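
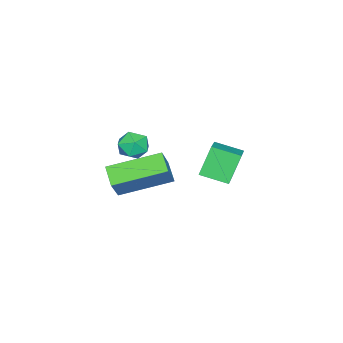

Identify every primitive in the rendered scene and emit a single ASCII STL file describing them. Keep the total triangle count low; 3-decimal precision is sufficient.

solid 
facet normal -0.625 -0.026 0.780
outer loop
vertex -2.196 -1.841 1.529
vertex -2.465 -2.4 1.295
vertex -1.948 -2.428 1.708
endloop
endfacet
facet normal -0.009 0.288 0.958
outer loop
vertex -2.196 -1.841 1.529
vertex -1.948 -2.428 1.708
vertex -1.54 -1.927 1.561
endloop
endfacet
facet normal 0.086 0.848 0.523
outer loop
vertex -2.196 -1.841 1.529
vertex -1.54 -1.927 1.561
vertex -1.806 -1.589 1.057
endloop
endfacet
facet normal -0.472 0.878 0.079
outer loop
vertex -2.196 -1.841 1.529
vertex -1.806 -1.589 1.057
vertex -2.377 -1.881 0.893
endloop
endfacet
facet normal -0.910 0.339 0.238
outer loop
vertex -2.196 -1.841 1.529
vertex -2.377 -1.881 0.893
vertex -2.465 -2.4 1.295
endloop
endfacet
facet normal 0.518 -0.177 0.837
outer loop
vertex -1.54 -1.927 1.561
vertex -1.948 -2.428 1.708
vertex -1.403 -2.539 1.347
endloop
endfacet
facet normal -0.477 -0.686 0.550
outer loop
vertex -1.948 -2.428 1.708
vertex -2.465 -2.4 1.295
vertex -1.974 -2.831 1.183
endloop
endfacet
facet normal -0.940 -0.095 -0.329
outer loop
vertex -2.465 -2.4 1.295
vertex -2.377 -1.881 0.893
vertex -2.24 -2.493 0.679
endloop
endfacet
facet normal -0.229 0.778 -0.585
outer loop
vertex -2.377 -1.881 0.893
vertex -1.806 -1.589 1.057
vertex -1.832 -1.992 0.532
endloop
endfacet
facet normal 0.671 0.729 0.135
outer loop
vertex -1.806 -1.589 1.057
vertex -1.54 -1.927 1.561
vertex -1.315 -2.02 0.945
endloop
endfacet
facet normal 0.472 -0.878 -0.079
outer loop
vertex -1.584 -2.579 0.711
vertex -1.403 -2.539 1.347
vertex -1.974 -2.831 1.183
endloop
endfacet
facet normal -0.086 -0.848 -0.523
outer loop
vertex -1.584 -2.579 0.711
vertex -1.974 -2.831 1.183
vertex -2.24 -2.493 0.679
endloop
endfacet
facet normal 0.009 -0.288 -0.958
outer loop
vertex -1.584 -2.579 0.711
vertex -2.24 -2.493 0.679
vertex -1.832 -1.992 0.532
endloop
endfacet
facet normal 0.625 0.026 -0.780
outer loop
vertex -1.584 -2.579 0.711
vertex -1.832 -1.992 0.532
vertex -1.315 -2.02 0.945
endloop
endfacet
facet normal 0.910 -0.339 -0.238
outer loop
vertex -1.584 -2.579 0.711
vertex -1.315 -2.02 0.945
vertex -1.403 -2.539 1.347
endloop
endfacet
facet normal 0.229 -0.778 0.585
outer loop
vertex -1.974 -2.831 1.183
vertex -1.403 -2.539 1.347
vertex -1.948 -2.428 1.708
endloop
endfacet
facet normal -0.671 -0.729 -0.135
outer loop
vertex -2.24 -2.493 0.679
vertex -1.974 -2.831 1.183
vertex -2.465 -2.4 1.295
endloop
endfacet
facet normal -0.518 0.177 -0.837
outer loop
vertex -1.832 -1.992 0.532
vertex -2.24 -2.493 0.679
vertex -2.377 -1.881 0.893
endloop
endfacet
facet normal 0.477 0.686 -0.550
outer loop
vertex -1.315 -2.02 0.945
vertex -1.832 -1.992 0.532
vertex -1.806 -1.589 1.057
endloop
endfacet
facet normal 0.940 0.095 0.329
outer loop
vertex -1.403 -2.539 1.347
vertex -1.315 -2.02 0.945
vertex -1.54 -1.927 1.561
endloop
endfacet
facet normal -0.826 -0.364 -0.430
outer loop
vertex -3.118 0.341 1.438
vertex -3.41 1.349 1.146
vertex -2.489 0.206 0.343
endloop
endfacet
facet normal 0.269 -0.925 0.268
outer loop
vertex -1.39 0.691 0.914
vertex -3.118 0.341 1.438
vertex -2.489 0.206 0.343
endloop
endfacet
facet normal -0.826 -0.364 -0.429
outer loop
vertex -2.489 0.206 0.343
vertex -3.41 1.349 1.146
vertex -2.782 1.215 0.051
endloop
endfacet
facet normal 0.495 -0.106 -0.862
outer loop
vertex -2.782 1.215 0.051
vertex -1.39 0.691 0.914
vertex -2.489 0.206 0.343
endloop
endfacet
facet normal -0.495 0.106 0.862
outer loop
vertex -3.118 0.341 1.438
vertex -2.311 1.834 1.717
vertex -3.41 1.349 1.146
endloop
endfacet
facet normal 0.268 -0.925 0.267
outer loop
vertex -2.018 0.825 2.009
vertex -3.118 0.341 1.438
vertex -1.39 0.691 0.914
endloop
endfacet
facet normal -0.494 0.106 0.863
outer loop
vertex -2.018 0.825 2.009
vertex -2.311 1.834 1.717
vertex -3.118 0.341 1.438
endloop
endfacet
facet normal -0.269 0.925 -0.268
outer loop
vertex -3.41 1.349 1.146
vertex -2.311 1.834 1.717
vertex -2.782 1.215 0.051
endloop
endfacet
facet normal 0.495 -0.107 -0.863
outer loop
vertex -1.682 1.699 0.622
vertex -1.39 0.691 0.914
vertex -2.782 1.215 0.051
endloop
endfacet
facet normal -0.268 0.925 -0.268
outer loop
vertex -2.782 1.215 0.051
vertex -2.311 1.834 1.717
vertex -1.682 1.699 0.622
endloop
endfacet
facet normal 0.827 0.364 0.429
outer loop
vertex -1.682 1.699 0.622
vertex -2.018 0.825 2.009
vertex -1.39 0.691 0.914
endloop
endfacet
facet normal 0.826 0.364 0.430
outer loop
vertex -2.311 1.834 1.717
vertex -2.018 0.825 2.009
vertex -1.682 1.699 0.622
endloop
endfacet
facet normal -0.558 -0.114 -0.822
outer loop
vertex -3.482 -4.104 -2.21
vertex -4.714 -2.449 -1.604
vertex -2.917 -3.513 -2.675
endloop
endfacet
facet normal 0.573 -0.770 -0.281
outer loop
vertex -2.226 -3.371 -1.656
vertex -3.482 -4.104 -2.21
vertex -2.917 -3.513 -2.675
endloop
endfacet
facet normal -0.558 -0.115 -0.822
outer loop
vertex -2.917 -3.513 -2.675
vertex -4.714 -2.449 -1.604
vertex -4.15 -1.859 -2.07
endloop
endfacet
facet normal 0.600 0.628 -0.495
outer loop
vertex -4.15 -1.859 -2.07
vertex -2.226 -3.371 -1.656
vertex -2.917 -3.513 -2.675
endloop
endfacet
facet normal -0.601 -0.628 0.495
outer loop
vertex -3.482 -4.104 -2.21
vertex -4.023 -2.307 -0.585
vertex -4.714 -2.449 -1.604
endloop
endfacet
facet normal 0.573 -0.770 -0.281
outer loop
vertex -2.79 -3.961 -1.19
vertex -3.482 -4.104 -2.21
vertex -2.226 -3.371 -1.656
endloop
endfacet
facet normal -0.600 -0.628 0.495
outer loop
vertex -2.79 -3.961 -1.19
vertex -4.023 -2.307 -0.585
vertex -3.482 -4.104 -2.21
endloop
endfacet
facet normal -0.573 0.770 0.281
outer loop
vertex -4.714 -2.449 -1.604
vertex -4.023 -2.307 -0.585
vertex -4.15 -1.859 -2.07
endloop
endfacet
facet normal 0.600 0.628 -0.495
outer loop
vertex -3.458 -1.716 -1.05
vertex -2.226 -3.371 -1.656
vertex -4.15 -1.859 -2.07
endloop
endfacet
facet normal -0.573 0.769 0.281
outer loop
vertex -4.15 -1.859 -2.07
vertex -4.023 -2.307 -0.585
vertex -3.458 -1.716 -1.05
endloop
endfacet
facet normal 0.559 0.115 0.821
outer loop
vertex -3.458 -1.716 -1.05
vertex -2.79 -3.961 -1.19
vertex -2.226 -3.371 -1.656
endloop
endfacet
facet normal 0.557 0.114 0.822
outer loop
vertex -4.023 -2.307 -0.585
vertex -2.79 -3.961 -1.19
vertex -3.458 -1.716 -1.05
endloop
endfacet

endsolid


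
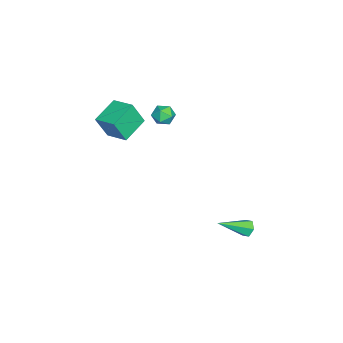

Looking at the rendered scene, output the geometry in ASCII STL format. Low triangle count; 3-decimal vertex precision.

solid 
facet normal -0.449 0.734 -0.510
outer loop
vertex 0.905 4.24 -4.69
vertex 0.359 4.074 -4.448
vertex 0.712 4.492 -4.157
endloop
endfacet
facet normal 0.921 0.353 0.166
outer loop
vertex 0.905 4.24 -4.69
vertex 0.712 4.492 -4.157
vertex 1.341 2.466 -3.332
endloop
endfacet
facet normal -0.448 0.734 -0.510
outer loop
vertex 0.712 4.492 -4.157
vertex 0.359 4.074 -4.448
vertex 0.166 4.326 -3.916
endloop
endfacet
facet normal 0.251 0.431 0.867
outer loop
vertex 0.712 4.492 -4.157
vertex 0.166 4.326 -3.916
vertex 1.341 2.466 -3.332
endloop
endfacet
facet normal -0.448 0.734 -0.510
outer loop
vertex 0.166 4.326 -3.916
vertex 0.359 4.074 -4.448
vertex -0.187 3.908 -4.207
endloop
endfacet
facet normal -0.562 -0.097 0.821
outer loop
vertex 0.166 4.326 -3.916
vertex -0.187 3.908 -4.207
vertex 1.341 2.466 -3.332
endloop
endfacet
facet normal -0.448 0.734 -0.510
outer loop
vertex -0.187 3.908 -4.207
vertex 0.359 4.074 -4.448
vertex 0.006 3.656 -4.74
endloop
endfacet
facet normal -0.707 -0.703 0.076
outer loop
vertex -0.187 3.908 -4.207
vertex 0.006 3.656 -4.74
vertex 1.341 2.466 -3.332
endloop
endfacet
facet normal -0.448 0.734 -0.510
outer loop
vertex 0.006 3.656 -4.74
vertex 0.359 4.074 -4.448
vertex 0.552 3.822 -4.981
endloop
endfacet
facet normal -0.038 -0.781 -0.624
outer loop
vertex 0.006 3.656 -4.74
vertex 0.552 3.822 -4.981
vertex 1.341 2.466 -3.332
endloop
endfacet
facet normal -0.449 0.734 -0.510
outer loop
vertex 0.552 3.822 -4.981
vertex 0.359 4.074 -4.448
vertex 0.905 4.24 -4.69
endloop
endfacet
facet normal 0.776 -0.252 -0.579
outer loop
vertex 0.552 3.822 -4.981
vertex 0.905 4.24 -4.69
vertex 1.341 2.466 -3.332
endloop
endfacet
facet normal -0.512 -0.823 -0.246
outer loop
vertex -1.661 -5.201 2.398
vertex -3.219 -4.414 3.011
vertex -1.95 -4.553 0.831
endloop
endfacet
facet normal 0.842 -0.426 -0.331
outer loop
vertex -1.161 -3.286 1.209
vertex -1.661 -5.201 2.398
vertex -1.95 -4.553 0.831
endloop
endfacet
facet normal -0.512 -0.823 -0.246
outer loop
vertex -1.95 -4.553 0.831
vertex -3.219 -4.414 3.011
vertex -3.508 -3.766 1.444
endloop
endfacet
facet normal -0.168 0.377 -0.911
outer loop
vertex -3.508 -3.766 1.444
vertex -1.161 -3.286 1.209
vertex -1.95 -4.553 0.831
endloop
endfacet
facet normal 0.168 -0.377 0.911
outer loop
vertex -1.661 -5.201 2.398
vertex -2.43 -3.147 3.389
vertex -3.219 -4.414 3.011
endloop
endfacet
facet normal 0.842 -0.426 -0.331
outer loop
vertex -0.872 -3.934 2.776
vertex -1.661 -5.201 2.398
vertex -1.161 -3.286 1.209
endloop
endfacet
facet normal 0.168 -0.377 0.911
outer loop
vertex -0.872 -3.934 2.776
vertex -2.43 -3.147 3.389
vertex -1.661 -5.201 2.398
endloop
endfacet
facet normal -0.842 0.426 0.331
outer loop
vertex -3.219 -4.414 3.011
vertex -2.43 -3.147 3.389
vertex -3.508 -3.766 1.444
endloop
endfacet
facet normal -0.168 0.377 -0.911
outer loop
vertex -2.719 -2.499 1.822
vertex -1.161 -3.286 1.209
vertex -3.508 -3.766 1.444
endloop
endfacet
facet normal -0.842 0.426 0.331
outer loop
vertex -3.508 -3.766 1.444
vertex -2.43 -3.147 3.389
vertex -2.719 -2.499 1.822
endloop
endfacet
facet normal 0.512 0.823 0.246
outer loop
vertex -2.719 -2.499 1.822
vertex -0.872 -3.934 2.776
vertex -1.161 -3.286 1.209
endloop
endfacet
facet normal 0.512 0.823 0.246
outer loop
vertex -2.43 -3.147 3.389
vertex -0.872 -3.934 2.776
vertex -2.719 -2.499 1.822
endloop
endfacet
facet normal 0.256 0.946 -0.198
outer loop
vertex -1.914 -0.875 2.385
vertex -2.532 -0.624 2.786
vertex -1.851 -0.732 3.148
endloop
endfacet
facet normal 0.833 0.527 -0.168
outer loop
vertex -1.914 -0.875 2.385
vertex -1.851 -0.732 3.148
vertex -1.514 -1.363 2.841
endloop
endfacet
facet normal 0.757 0.010 -0.653
outer loop
vertex -1.914 -0.875 2.385
vertex -1.514 -1.363 2.841
vertex -1.986 -1.644 2.29
endloop
endfacet
facet normal 0.133 0.109 -0.985
outer loop
vertex -1.914 -0.875 2.385
vertex -1.986 -1.644 2.29
vertex -2.615 -1.187 2.256
endloop
endfacet
facet normal -0.177 0.688 -0.703
outer loop
vertex -1.914 -0.875 2.385
vertex -2.615 -1.187 2.256
vertex -2.532 -0.624 2.786
endloop
endfacet
facet normal 0.850 0.221 0.478
outer loop
vertex -1.514 -1.363 2.841
vertex -1.851 -0.732 3.148
vertex -1.885 -1.413 3.524
endloop
endfacet
facet normal -0.084 0.900 0.427
outer loop
vertex -1.851 -0.732 3.148
vertex -2.532 -0.624 2.786
vertex -2.514 -0.956 3.49
endloop
endfacet
facet normal -0.784 0.483 -0.390
outer loop
vertex -2.532 -0.624 2.786
vertex -2.615 -1.187 2.256
vertex -2.986 -1.237 2.939
endloop
endfacet
facet normal -0.283 -0.453 -0.846
outer loop
vertex -2.615 -1.187 2.256
vertex -1.986 -1.644 2.29
vertex -2.649 -1.868 2.632
endloop
endfacet
facet normal 0.726 -0.615 -0.308
outer loop
vertex -1.986 -1.644 2.29
vertex -1.514 -1.363 2.841
vertex -1.968 -1.976 2.994
endloop
endfacet
facet normal -0.133 -0.109 0.985
outer loop
vertex -2.586 -1.725 3.395
vertex -1.885 -1.413 3.524
vertex -2.514 -0.956 3.49
endloop
endfacet
facet normal -0.757 -0.010 0.653
outer loop
vertex -2.586 -1.725 3.395
vertex -2.514 -0.956 3.49
vertex -2.986 -1.237 2.939
endloop
endfacet
facet normal -0.833 -0.527 0.168
outer loop
vertex -2.586 -1.725 3.395
vertex -2.986 -1.237 2.939
vertex -2.649 -1.868 2.632
endloop
endfacet
facet normal -0.256 -0.946 0.198
outer loop
vertex -2.586 -1.725 3.395
vertex -2.649 -1.868 2.632
vertex -1.968 -1.976 2.994
endloop
endfacet
facet normal 0.177 -0.688 0.703
outer loop
vertex -2.586 -1.725 3.395
vertex -1.968 -1.976 2.994
vertex -1.885 -1.413 3.524
endloop
endfacet
facet normal 0.283 0.453 0.846
outer loop
vertex -2.514 -0.956 3.49
vertex -1.885 -1.413 3.524
vertex -1.851 -0.732 3.148
endloop
endfacet
facet normal -0.726 0.615 0.308
outer loop
vertex -2.986 -1.237 2.939
vertex -2.514 -0.956 3.49
vertex -2.532 -0.624 2.786
endloop
endfacet
facet normal -0.850 -0.221 -0.478
outer loop
vertex -2.649 -1.868 2.632
vertex -2.986 -1.237 2.939
vertex -2.615 -1.187 2.256
endloop
endfacet
facet normal 0.084 -0.900 -0.427
outer loop
vertex -1.968 -1.976 2.994
vertex -2.649 -1.868 2.632
vertex -1.986 -1.644 2.29
endloop
endfacet
facet normal 0.784 -0.483 0.390
outer loop
vertex -1.885 -1.413 3.524
vertex -1.968 -1.976 2.994
vertex -1.514 -1.363 2.841
endloop
endfacet

endsolid


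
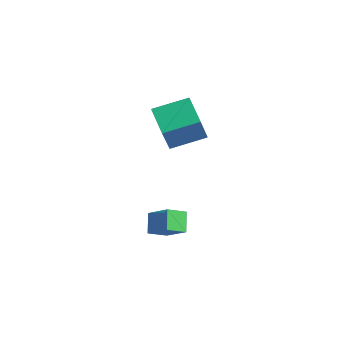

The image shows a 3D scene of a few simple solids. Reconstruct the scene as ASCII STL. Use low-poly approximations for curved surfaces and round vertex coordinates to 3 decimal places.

solid 
facet normal -0.603 0.426 0.675
outer loop
vertex 3.62 -3.787 -0.855
vertex 3.754 -2.856 -1.323
vertex 2.478 -4.051 -1.708
endloop
endfacet
facet normal -0.128 -0.886 0.445
outer loop
vertex 3.146 -4.524 -2.457
vertex 3.62 -3.787 -0.855
vertex 2.478 -4.051 -1.708
endloop
endfacet
facet normal -0.602 0.426 0.675
outer loop
vertex 2.478 -4.051 -1.708
vertex 3.754 -2.856 -1.323
vertex 2.611 -3.121 -2.176
endloop
endfacet
facet normal -0.788 -0.183 -0.588
outer loop
vertex 2.611 -3.121 -2.176
vertex 3.146 -4.524 -2.457
vertex 2.478 -4.051 -1.708
endloop
endfacet
facet normal 0.788 0.182 0.588
outer loop
vertex 3.62 -3.787 -0.855
vertex 4.422 -3.329 -2.072
vertex 3.754 -2.856 -1.323
endloop
endfacet
facet normal -0.127 -0.886 0.445
outer loop
vertex 4.289 -4.259 -1.604
vertex 3.62 -3.787 -0.855
vertex 3.146 -4.524 -2.457
endloop
endfacet
facet normal 0.788 0.183 0.588
outer loop
vertex 4.289 -4.259 -1.604
vertex 4.422 -3.329 -2.072
vertex 3.62 -3.787 -0.855
endloop
endfacet
facet normal 0.127 0.886 -0.446
outer loop
vertex 3.754 -2.856 -1.323
vertex 4.422 -3.329 -2.072
vertex 2.611 -3.121 -2.176
endloop
endfacet
facet normal -0.788 -0.182 -0.589
outer loop
vertex 3.28 -3.593 -2.925
vertex 3.146 -4.524 -2.457
vertex 2.611 -3.121 -2.176
endloop
endfacet
facet normal 0.127 0.886 -0.445
outer loop
vertex 2.611 -3.121 -2.176
vertex 4.422 -3.329 -2.072
vertex 3.28 -3.593 -2.925
endloop
endfacet
facet normal 0.602 -0.426 -0.675
outer loop
vertex 3.28 -3.593 -2.925
vertex 4.289 -4.259 -1.604
vertex 3.146 -4.524 -2.457
endloop
endfacet
facet normal 0.603 -0.426 -0.675
outer loop
vertex 4.422 -3.329 -2.072
vertex 4.289 -4.259 -1.604
vertex 3.28 -3.593 -2.925
endloop
endfacet
facet normal -0.295 0.409 -0.863
outer loop
vertex 1.188 -0.584 2.915
vertex 2.618 -0.957 2.25
vertex 0.528 -2.173 2.387
endloop
endfacet
facet normal -0.882 0.230 0.410
outer loop
vertex 1.082 -2.943 4.01
vertex 1.188 -0.584 2.915
vertex 0.528 -2.173 2.387
endloop
endfacet
facet normal -0.295 0.409 -0.863
outer loop
vertex 0.528 -2.173 2.387
vertex 2.618 -0.957 2.25
vertex 1.958 -2.546 1.722
endloop
endfacet
facet normal -0.367 -0.883 -0.294
outer loop
vertex 1.958 -2.546 1.722
vertex 1.082 -2.943 4.01
vertex 0.528 -2.173 2.387
endloop
endfacet
facet normal 0.367 0.883 0.294
outer loop
vertex 1.188 -0.584 2.915
vertex 3.172 -1.727 3.873
vertex 2.618 -0.957 2.25
endloop
endfacet
facet normal -0.882 0.230 0.410
outer loop
vertex 1.742 -1.354 4.538
vertex 1.188 -0.584 2.915
vertex 1.082 -2.943 4.01
endloop
endfacet
facet normal 0.367 0.883 0.294
outer loop
vertex 1.742 -1.354 4.538
vertex 3.172 -1.727 3.873
vertex 1.188 -0.584 2.915
endloop
endfacet
facet normal 0.882 -0.230 -0.410
outer loop
vertex 2.618 -0.957 2.25
vertex 3.172 -1.727 3.873
vertex 1.958 -2.546 1.722
endloop
endfacet
facet normal -0.367 -0.883 -0.294
outer loop
vertex 2.512 -3.316 3.345
vertex 1.082 -2.943 4.01
vertex 1.958 -2.546 1.722
endloop
endfacet
facet normal 0.882 -0.230 -0.410
outer loop
vertex 1.958 -2.546 1.722
vertex 3.172 -1.727 3.873
vertex 2.512 -3.316 3.345
endloop
endfacet
facet normal 0.295 -0.409 0.863
outer loop
vertex 2.512 -3.316 3.345
vertex 1.742 -1.354 4.538
vertex 1.082 -2.943 4.01
endloop
endfacet
facet normal 0.295 -0.409 0.863
outer loop
vertex 3.172 -1.727 3.873
vertex 1.742 -1.354 4.538
vertex 2.512 -3.316 3.345
endloop
endfacet

endsolid


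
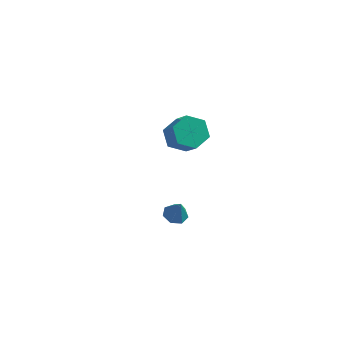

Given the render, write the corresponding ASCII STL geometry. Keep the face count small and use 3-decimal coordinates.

solid 
facet normal -0.432 0.516 -0.740
outer loop
vertex -0.995 3.308 1.551
vertex -1.395 3.896 2.195
vertex -0.53 4.099 1.832
endloop
endfacet
facet normal 0.761 -0.232 -0.606
outer loop
vertex -0.995 3.308 1.551
vertex -0.53 4.099 1.832
vertex -0.265 2.435 2.8
endloop
endfacet
facet normal 0.761 -0.232 -0.606
outer loop
vertex -0.265 2.435 2.8
vertex -0.53 4.099 1.832
vertex 0.2 3.226 3.081
endloop
endfacet
facet normal 0.432 -0.517 0.739
outer loop
vertex -0.265 2.435 2.8
vertex 0.2 3.226 3.081
vertex -0.665 3.024 3.445
endloop
endfacet
facet normal -0.432 0.516 -0.740
outer loop
vertex -0.53 4.099 1.832
vertex -1.395 3.896 2.195
vertex -0.93 4.688 2.476
endloop
endfacet
facet normal 0.800 0.598 -0.050
outer loop
vertex -0.53 4.099 1.832
vertex -0.93 4.688 2.476
vertex 0.2 3.226 3.081
endloop
endfacet
facet normal 0.800 0.598 -0.050
outer loop
vertex 0.2 3.226 3.081
vertex -0.93 4.688 2.476
vertex -0.2 3.815 3.726
endloop
endfacet
facet normal 0.432 -0.517 0.739
outer loop
vertex 0.2 3.226 3.081
vertex -0.2 3.815 3.726
vertex -0.665 3.024 3.445
endloop
endfacet
facet normal -0.432 0.516 -0.739
outer loop
vertex -0.93 4.688 2.476
vertex -1.395 3.896 2.195
vertex -1.795 4.485 2.84
endloop
endfacet
facet normal 0.039 0.830 0.557
outer loop
vertex -0.93 4.688 2.476
vertex -1.795 4.485 2.84
vertex -0.2 3.815 3.726
endloop
endfacet
facet normal 0.039 0.830 0.557
outer loop
vertex -0.2 3.815 3.726
vertex -1.795 4.485 2.84
vertex -1.065 3.612 4.089
endloop
endfacet
facet normal 0.432 -0.516 0.740
outer loop
vertex -0.2 3.815 3.726
vertex -1.065 3.612 4.089
vertex -0.665 3.024 3.445
endloop
endfacet
facet normal -0.432 0.517 -0.739
outer loop
vertex -1.795 4.485 2.84
vertex -1.395 3.896 2.195
vertex -2.26 3.694 2.559
endloop
endfacet
facet normal -0.761 0.232 0.606
outer loop
vertex -1.795 4.485 2.84
vertex -2.26 3.694 2.559
vertex -1.065 3.612 4.089
endloop
endfacet
facet normal -0.761 0.232 0.606
outer loop
vertex -1.065 3.612 4.089
vertex -2.26 3.694 2.559
vertex -1.53 2.821 3.808
endloop
endfacet
facet normal 0.432 -0.516 0.740
outer loop
vertex -1.065 3.612 4.089
vertex -1.53 2.821 3.808
vertex -0.665 3.024 3.445
endloop
endfacet
facet normal -0.432 0.517 -0.739
outer loop
vertex -2.26 3.694 2.559
vertex -1.395 3.896 2.195
vertex -1.86 3.105 1.914
endloop
endfacet
facet normal -0.800 -0.598 0.050
outer loop
vertex -2.26 3.694 2.559
vertex -1.86 3.105 1.914
vertex -1.53 2.821 3.808
endloop
endfacet
facet normal -0.800 -0.598 0.050
outer loop
vertex -1.53 2.821 3.808
vertex -1.86 3.105 1.914
vertex -1.13 2.232 3.164
endloop
endfacet
facet normal 0.432 -0.516 0.740
outer loop
vertex -1.53 2.821 3.808
vertex -1.13 2.232 3.164
vertex -0.665 3.024 3.445
endloop
endfacet
facet normal -0.432 0.516 -0.740
outer loop
vertex -1.86 3.105 1.914
vertex -1.395 3.896 2.195
vertex -0.995 3.308 1.551
endloop
endfacet
facet normal -0.039 -0.830 -0.557
outer loop
vertex -1.86 3.105 1.914
vertex -0.995 3.308 1.551
vertex -1.13 2.232 3.164
endloop
endfacet
facet normal -0.040 -0.830 -0.557
outer loop
vertex -1.13 2.232 3.164
vertex -0.995 3.308 1.551
vertex -0.265 2.435 2.8
endloop
endfacet
facet normal 0.432 -0.516 0.739
outer loop
vertex -1.13 2.232 3.164
vertex -0.265 2.435 2.8
vertex -0.665 3.024 3.445
endloop
endfacet
facet normal -0.271 0.135 -0.953
outer loop
vertex 0.371 -2.076 2.684
vertex 0.055 -2.597 2.7
vertex -0.134 -2.033 2.834
endloop
endfacet
facet normal 0.227 0.816 0.531
outer loop
vertex 0.371 -2.076 2.684
vertex -0.134 -2.033 2.834
vertex 0.345 -2.743 3.72
endloop
endfacet
facet normal -0.271 0.136 -0.953
outer loop
vertex -0.134 -2.033 2.834
vertex 0.055 -2.597 2.7
vertex -0.498 -2.415 2.883
endloop
endfacet
facet normal -0.476 0.542 0.692
outer loop
vertex -0.134 -2.033 2.834
vertex -0.498 -2.415 2.883
vertex 0.345 -2.743 3.72
endloop
endfacet
facet normal -0.271 0.136 -0.953
outer loop
vertex -0.498 -2.415 2.883
vertex 0.055 -2.597 2.7
vertex -0.445 -2.934 2.794
endloop
endfacet
facet normal -0.728 -0.187 0.660
outer loop
vertex -0.498 -2.415 2.883
vertex -0.445 -2.934 2.794
vertex 0.345 -2.743 3.72
endloop
endfacet
facet normal -0.270 0.135 -0.953
outer loop
vertex -0.445 -2.934 2.794
vertex 0.055 -2.597 2.7
vertex -0.016 -3.2 2.635
endloop
endfacet
facet normal -0.339 -0.821 0.459
outer loop
vertex -0.445 -2.934 2.794
vertex -0.016 -3.2 2.635
vertex 0.345 -2.743 3.72
endloop
endfacet
facet normal -0.271 0.135 -0.953
outer loop
vertex -0.016 -3.2 2.635
vertex 0.055 -2.597 2.7
vertex 0.467 -3.012 2.524
endloop
endfacet
facet normal 0.400 -0.885 0.240
outer loop
vertex -0.016 -3.2 2.635
vertex 0.467 -3.012 2.524
vertex 0.345 -2.743 3.72
endloop
endfacet
facet normal -0.271 0.135 -0.953
outer loop
vertex 0.467 -3.012 2.524
vertex 0.055 -2.597 2.7
vertex 0.639 -2.512 2.546
endloop
endfacet
facet normal 0.930 -0.327 0.168
outer loop
vertex 0.467 -3.012 2.524
vertex 0.639 -2.512 2.546
vertex 0.345 -2.743 3.72
endloop
endfacet
facet normal -0.271 0.135 -0.953
outer loop
vertex 0.639 -2.512 2.546
vertex 0.055 -2.597 2.7
vertex 0.371 -2.076 2.684
endloop
endfacet
facet normal 0.852 0.430 0.298
outer loop
vertex 0.639 -2.512 2.546
vertex 0.371 -2.076 2.684
vertex 0.345 -2.743 3.72
endloop
endfacet

endsolid


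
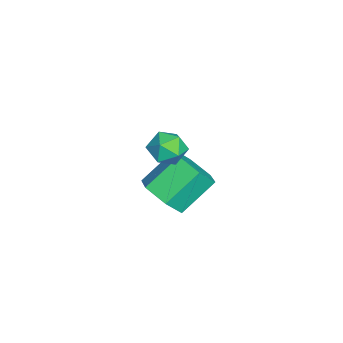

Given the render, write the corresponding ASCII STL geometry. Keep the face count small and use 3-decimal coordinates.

solid 
facet normal 0.455 -0.629 -0.630
outer loop
vertex 0.792 1.491 -2.535
vertex 0.448 2.019 -3.311
vertex 1.331 2.248 -2.902
endloop
endfacet
facet normal 0.708 -0.173 0.684
outer loop
vertex 0.792 1.491 -2.535
vertex 1.331 2.248 -2.902
vertex -0.004 2.593 -1.433
endloop
endfacet
facet normal 0.708 -0.173 0.684
outer loop
vertex -0.004 2.593 -1.433
vertex 1.331 2.248 -2.902
vertex 0.535 3.35 -1.8
endloop
endfacet
facet normal -0.455 0.629 0.630
outer loop
vertex -0.004 2.593 -1.433
vertex 0.535 3.35 -1.8
vertex -0.348 3.121 -2.209
endloop
endfacet
facet normal 0.455 -0.630 -0.630
outer loop
vertex 1.331 2.248 -2.902
vertex 0.448 2.019 -3.311
vertex 0.988 2.777 -3.679
endloop
endfacet
facet normal 0.822 0.569 0.025
outer loop
vertex 1.331 2.248 -2.902
vertex 0.988 2.777 -3.679
vertex 0.535 3.35 -1.8
endloop
endfacet
facet normal 0.822 0.570 0.024
outer loop
vertex 0.535 3.35 -1.8
vertex 0.988 2.777 -3.679
vertex 0.192 3.878 -2.576
endloop
endfacet
facet normal -0.455 0.630 0.630
outer loop
vertex 0.535 3.35 -1.8
vertex 0.192 3.878 -2.576
vertex -0.348 3.121 -2.209
endloop
endfacet
facet normal 0.455 -0.630 -0.630
outer loop
vertex 0.988 2.777 -3.679
vertex 0.448 2.019 -3.311
vertex 0.104 2.547 -4.087
endloop
endfacet
facet normal 0.112 0.742 -0.661
outer loop
vertex 0.988 2.777 -3.679
vertex 0.104 2.547 -4.087
vertex 0.192 3.878 -2.576
endloop
endfacet
facet normal 0.113 0.742 -0.660
outer loop
vertex 0.192 3.878 -2.576
vertex 0.104 2.547 -4.087
vertex -0.692 3.649 -2.985
endloop
endfacet
facet normal -0.455 0.630 0.630
outer loop
vertex 0.192 3.878 -2.576
vertex -0.692 3.649 -2.985
vertex -0.348 3.121 -2.209
endloop
endfacet
facet normal 0.455 -0.629 -0.630
outer loop
vertex 0.104 2.547 -4.087
vertex 0.448 2.019 -3.311
vertex -0.435 1.79 -3.72
endloop
endfacet
facet normal -0.708 0.173 -0.684
outer loop
vertex 0.104 2.547 -4.087
vertex -0.435 1.79 -3.72
vertex -0.692 3.649 -2.985
endloop
endfacet
facet normal -0.708 0.173 -0.684
outer loop
vertex -0.692 3.649 -2.985
vertex -0.435 1.79 -3.72
vertex -1.231 2.892 -2.618
endloop
endfacet
facet normal -0.455 0.629 0.630
outer loop
vertex -0.692 3.649 -2.985
vertex -1.231 2.892 -2.618
vertex -0.348 3.121 -2.209
endloop
endfacet
facet normal 0.455 -0.630 -0.630
outer loop
vertex -0.435 1.79 -3.72
vertex 0.448 2.019 -3.311
vertex -0.092 1.262 -2.944
endloop
endfacet
facet normal -0.822 -0.569 -0.024
outer loop
vertex -0.435 1.79 -3.72
vertex -0.092 1.262 -2.944
vertex -1.231 2.892 -2.618
endloop
endfacet
facet normal -0.822 -0.569 -0.025
outer loop
vertex -1.231 2.892 -2.618
vertex -0.092 1.262 -2.944
vertex -0.888 2.363 -1.841
endloop
endfacet
facet normal -0.455 0.630 0.630
outer loop
vertex -1.231 2.892 -2.618
vertex -0.888 2.363 -1.841
vertex -0.348 3.121 -2.209
endloop
endfacet
facet normal 0.455 -0.630 -0.630
outer loop
vertex -0.092 1.262 -2.944
vertex 0.448 2.019 -3.311
vertex 0.792 1.491 -2.535
endloop
endfacet
facet normal -0.113 -0.743 0.660
outer loop
vertex -0.092 1.262 -2.944
vertex 0.792 1.491 -2.535
vertex -0.888 2.363 -1.841
endloop
endfacet
facet normal -0.112 -0.742 0.661
outer loop
vertex -0.888 2.363 -1.841
vertex 0.792 1.491 -2.535
vertex -0.004 2.593 -1.433
endloop
endfacet
facet normal -0.455 0.630 0.630
outer loop
vertex -0.888 2.363 -1.841
vertex -0.004 2.593 -1.433
vertex -0.348 3.121 -2.209
endloop
endfacet
facet normal -0.549 0.204 0.811
outer loop
vertex 1.771 2.668 1.258
vertex 2.115 2.107 1.632
vertex 2.403 2.807 1.651
endloop
endfacet
facet normal -0.437 0.794 0.423
outer loop
vertex 1.771 2.668 1.258
vertex 2.403 2.807 1.651
vertex 2.306 3.118 0.967
endloop
endfacet
facet normal -0.697 0.679 -0.232
outer loop
vertex 1.771 2.668 1.258
vertex 2.306 3.118 0.967
vertex 1.958 2.61 0.527
endloop
endfacet
facet normal -0.968 0.019 -0.249
outer loop
vertex 1.771 2.668 1.258
vertex 1.958 2.61 0.527
vertex 1.84 1.985 0.938
endloop
endfacet
facet normal -0.877 -0.274 0.396
outer loop
vertex 1.771 2.668 1.258
vertex 1.84 1.985 0.938
vertex 2.115 2.107 1.632
endloop
endfacet
facet normal 0.268 0.891 0.367
outer loop
vertex 2.306 3.118 0.967
vertex 2.403 2.807 1.651
vertex 2.98 2.835 1.162
endloop
endfacet
facet normal 0.087 -0.063 0.994
outer loop
vertex 2.403 2.807 1.651
vertex 2.115 2.107 1.632
vertex 2.862 2.21 1.573
endloop
endfacet
facet normal -0.444 -0.836 0.323
outer loop
vertex 2.115 2.107 1.632
vertex 1.84 1.985 0.938
vertex 2.514 1.702 1.133
endloop
endfacet
facet normal -0.593 -0.362 -0.720
outer loop
vertex 1.84 1.985 0.938
vertex 1.958 2.61 0.527
vertex 2.417 2.013 0.449
endloop
endfacet
facet normal -0.152 0.705 -0.693
outer loop
vertex 1.958 2.61 0.527
vertex 2.306 3.118 0.967
vertex 2.705 2.713 0.468
endloop
endfacet
facet normal 0.968 -0.019 0.249
outer loop
vertex 3.049 2.152 0.842
vertex 2.98 2.835 1.162
vertex 2.862 2.21 1.573
endloop
endfacet
facet normal 0.697 -0.679 0.232
outer loop
vertex 3.049 2.152 0.842
vertex 2.862 2.21 1.573
vertex 2.514 1.702 1.133
endloop
endfacet
facet normal 0.437 -0.794 -0.423
outer loop
vertex 3.049 2.152 0.842
vertex 2.514 1.702 1.133
vertex 2.417 2.013 0.449
endloop
endfacet
facet normal 0.549 -0.204 -0.811
outer loop
vertex 3.049 2.152 0.842
vertex 2.417 2.013 0.449
vertex 2.705 2.713 0.468
endloop
endfacet
facet normal 0.877 0.274 -0.396
outer loop
vertex 3.049 2.152 0.842
vertex 2.705 2.713 0.468
vertex 2.98 2.835 1.162
endloop
endfacet
facet normal 0.593 0.362 0.720
outer loop
vertex 2.862 2.21 1.573
vertex 2.98 2.835 1.162
vertex 2.403 2.807 1.651
endloop
endfacet
facet normal 0.152 -0.705 0.693
outer loop
vertex 2.514 1.702 1.133
vertex 2.862 2.21 1.573
vertex 2.115 2.107 1.632
endloop
endfacet
facet normal -0.268 -0.891 -0.367
outer loop
vertex 2.417 2.013 0.449
vertex 2.514 1.702 1.133
vertex 1.84 1.985 0.938
endloop
endfacet
facet normal -0.087 0.063 -0.994
outer loop
vertex 2.705 2.713 0.468
vertex 2.417 2.013 0.449
vertex 1.958 2.61 0.527
endloop
endfacet
facet normal 0.444 0.836 -0.323
outer loop
vertex 2.98 2.835 1.162
vertex 2.705 2.713 0.468
vertex 2.306 3.118 0.967
endloop
endfacet

endsolid


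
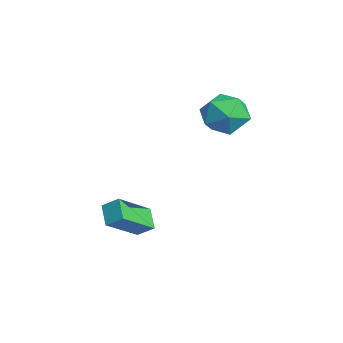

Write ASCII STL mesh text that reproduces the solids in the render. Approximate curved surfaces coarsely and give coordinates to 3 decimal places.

solid 
facet normal -0.877 0.402 0.264
outer loop
vertex -0.145 2.459 3.437
vertex -0.66 1.668 2.929
vertex -0.398 1.56 3.964
endloop
endfacet
facet normal -0.375 0.545 0.750
outer loop
vertex -0.145 2.459 3.437
vertex -0.398 1.56 3.964
vertex 0.561 2.016 4.112
endloop
endfacet
facet normal 0.155 0.893 0.423
outer loop
vertex -0.145 2.459 3.437
vertex 0.561 2.016 4.112
vertex 0.893 2.405 3.17
endloop
endfacet
facet normal -0.018 0.964 -0.265
outer loop
vertex -0.145 2.459 3.437
vertex 0.893 2.405 3.17
vertex 0.138 2.19 2.438
endloop
endfacet
facet normal -0.656 0.661 -0.364
outer loop
vertex -0.145 2.459 3.437
vertex 0.138 2.19 2.438
vertex -0.66 1.668 2.929
endloop
endfacet
facet normal -0.117 -0.075 0.990
outer loop
vertex 0.561 2.016 4.112
vertex -0.398 1.56 3.964
vertex 0.482 0.95 4.022
endloop
endfacet
facet normal -0.930 -0.307 0.203
outer loop
vertex -0.398 1.56 3.964
vertex -0.66 1.668 2.929
vertex -0.273 0.735 3.29
endloop
endfacet
facet normal -0.572 0.111 -0.812
outer loop
vertex -0.66 1.668 2.929
vertex 0.138 2.19 2.438
vertex 0.059 1.124 2.348
endloop
endfacet
facet normal 0.461 0.602 -0.652
outer loop
vertex 0.138 2.19 2.438
vertex 0.893 2.405 3.17
vertex 1.018 1.58 2.496
endloop
endfacet
facet normal 0.741 0.486 0.462
outer loop
vertex 0.893 2.405 3.17
vertex 0.561 2.016 4.112
vertex 1.28 1.472 3.531
endloop
endfacet
facet normal 0.018 -0.964 0.265
outer loop
vertex 0.765 0.681 3.023
vertex 0.482 0.95 4.022
vertex -0.273 0.735 3.29
endloop
endfacet
facet normal -0.155 -0.893 -0.423
outer loop
vertex 0.765 0.681 3.023
vertex -0.273 0.735 3.29
vertex 0.059 1.124 2.348
endloop
endfacet
facet normal 0.375 -0.545 -0.750
outer loop
vertex 0.765 0.681 3.023
vertex 0.059 1.124 2.348
vertex 1.018 1.58 2.496
endloop
endfacet
facet normal 0.877 -0.402 -0.264
outer loop
vertex 0.765 0.681 3.023
vertex 1.018 1.58 2.496
vertex 1.28 1.472 3.531
endloop
endfacet
facet normal 0.656 -0.661 0.364
outer loop
vertex 0.765 0.681 3.023
vertex 1.28 1.472 3.531
vertex 0.482 0.95 4.022
endloop
endfacet
facet normal -0.461 -0.602 0.652
outer loop
vertex -0.273 0.735 3.29
vertex 0.482 0.95 4.022
vertex -0.398 1.56 3.964
endloop
endfacet
facet normal -0.741 -0.486 -0.462
outer loop
vertex 0.059 1.124 2.348
vertex -0.273 0.735 3.29
vertex -0.66 1.668 2.929
endloop
endfacet
facet normal 0.117 0.075 -0.990
outer loop
vertex 1.018 1.58 2.496
vertex 0.059 1.124 2.348
vertex 0.138 2.19 2.438
endloop
endfacet
facet normal 0.930 0.307 -0.203
outer loop
vertex 1.28 1.472 3.531
vertex 1.018 1.58 2.496
vertex 0.893 2.405 3.17
endloop
endfacet
facet normal 0.572 -0.111 0.812
outer loop
vertex 0.482 0.95 4.022
vertex 1.28 1.472 3.531
vertex 0.561 2.016 4.112
endloop
endfacet
facet normal -0.825 0.016 0.565
outer loop
vertex 1.832 -2.783 0.073
vertex 1.093 -1.464 -1.044
vertex 1.503 -3.36 -0.391
endloop
endfacet
facet normal 0.394 -0.702 0.594
outer loop
vertex 2.327 -3.376 -0.956
vertex 1.832 -2.783 0.073
vertex 1.503 -3.36 -0.391
endloop
endfacet
facet normal -0.824 0.017 0.566
outer loop
vertex 1.503 -3.36 -0.391
vertex 1.093 -1.464 -1.044
vertex 0.763 -2.04 -1.507
endloop
endfacet
facet normal -0.406 -0.712 -0.573
outer loop
vertex 0.763 -2.04 -1.507
vertex 2.327 -3.376 -0.956
vertex 1.503 -3.36 -0.391
endloop
endfacet
facet normal 0.406 0.712 0.572
outer loop
vertex 1.832 -2.783 0.073
vertex 1.917 -1.48 -1.609
vertex 1.093 -1.464 -1.044
endloop
endfacet
facet normal 0.393 -0.702 0.594
outer loop
vertex 2.657 -2.8 -0.493
vertex 1.832 -2.783 0.073
vertex 2.327 -3.376 -0.956
endloop
endfacet
facet normal 0.407 0.712 0.572
outer loop
vertex 2.657 -2.8 -0.493
vertex 1.917 -1.48 -1.609
vertex 1.832 -2.783 0.073
endloop
endfacet
facet normal -0.393 0.702 -0.593
outer loop
vertex 1.093 -1.464 -1.044
vertex 1.917 -1.48 -1.609
vertex 0.763 -2.04 -1.507
endloop
endfacet
facet normal -0.407 -0.712 -0.572
outer loop
vertex 1.588 -2.057 -2.073
vertex 2.327 -3.376 -0.956
vertex 0.763 -2.04 -1.507
endloop
endfacet
facet normal -0.393 0.702 -0.594
outer loop
vertex 0.763 -2.04 -1.507
vertex 1.917 -1.48 -1.609
vertex 1.588 -2.057 -2.073
endloop
endfacet
facet normal 0.824 -0.017 -0.566
outer loop
vertex 1.588 -2.057 -2.073
vertex 2.657 -2.8 -0.493
vertex 2.327 -3.376 -0.956
endloop
endfacet
facet normal 0.825 -0.016 -0.565
outer loop
vertex 1.917 -1.48 -1.609
vertex 2.657 -2.8 -0.493
vertex 1.588 -2.057 -2.073
endloop
endfacet

endsolid


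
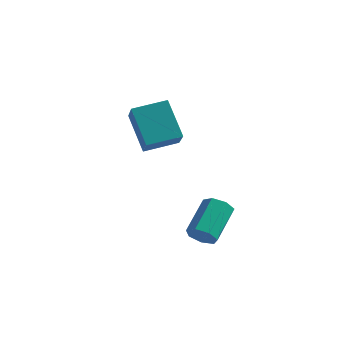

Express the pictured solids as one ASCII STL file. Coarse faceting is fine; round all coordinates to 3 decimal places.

solid 
facet normal -0.396 0.669 -0.629
outer loop
vertex -4.74 -1.502 0.945
vertex -3.446 -0.431 1.268
vertex -3.61 -2.372 -0.691
endloop
endfacet
facet normal -0.756 -0.626 -0.189
outer loop
vertex -2.854 -3.649 0.512
vertex -4.74 -1.502 0.945
vertex -3.61 -2.372 -0.691
endloop
endfacet
facet normal -0.396 0.669 -0.629
outer loop
vertex -3.61 -2.372 -0.691
vertex -3.446 -0.431 1.268
vertex -2.317 -1.302 -0.367
endloop
endfacet
facet normal 0.521 -0.401 -0.753
outer loop
vertex -2.317 -1.302 -0.367
vertex -2.854 -3.649 0.512
vertex -3.61 -2.372 -0.691
endloop
endfacet
facet normal -0.521 0.402 0.753
outer loop
vertex -4.74 -1.502 0.945
vertex -2.69 -1.708 2.471
vertex -3.446 -0.431 1.268
endloop
endfacet
facet normal -0.756 -0.626 -0.189
outer loop
vertex -3.983 -2.778 2.147
vertex -4.74 -1.502 0.945
vertex -2.854 -3.649 0.512
endloop
endfacet
facet normal -0.521 0.401 0.754
outer loop
vertex -3.983 -2.778 2.147
vertex -2.69 -1.708 2.471
vertex -4.74 -1.502 0.945
endloop
endfacet
facet normal 0.757 0.626 0.189
outer loop
vertex -3.446 -0.431 1.268
vertex -2.69 -1.708 2.471
vertex -2.317 -1.302 -0.367
endloop
endfacet
facet normal 0.520 -0.401 -0.754
outer loop
vertex -1.56 -2.578 0.835
vertex -2.854 -3.649 0.512
vertex -2.317 -1.302 -0.367
endloop
endfacet
facet normal 0.756 0.627 0.189
outer loop
vertex -2.317 -1.302 -0.367
vertex -2.69 -1.708 2.471
vertex -1.56 -2.578 0.835
endloop
endfacet
facet normal 0.396 -0.668 0.630
outer loop
vertex -1.56 -2.578 0.835
vertex -3.983 -2.778 2.147
vertex -2.854 -3.649 0.512
endloop
endfacet
facet normal 0.396 -0.669 0.629
outer loop
vertex -2.69 -1.708 2.471
vertex -3.983 -2.778 2.147
vertex -1.56 -2.578 0.835
endloop
endfacet
facet normal -0.028 -0.865 -0.500
outer loop
vertex 0.486 -3.843 -4.887
vertex 0.021 -4.132 -4.361
vertex -0.158 -3.758 -4.998
endloop
endfacet
facet normal 0.210 0.485 -0.849
outer loop
vertex 0.486 -3.843 -4.887
vertex -0.158 -3.758 -4.998
vertex 0.545 -2.078 -3.865
endloop
endfacet
facet normal 0.209 0.485 -0.849
outer loop
vertex 0.545 -2.078 -3.865
vertex -0.158 -3.758 -4.998
vertex -0.1 -1.993 -3.975
endloop
endfacet
facet normal 0.028 0.865 0.502
outer loop
vertex 0.545 -2.078 -3.865
vertex -0.1 -1.993 -3.975
vertex 0.079 -2.368 -3.339
endloop
endfacet
facet normal -0.030 -0.866 -0.500
outer loop
vertex -0.158 -3.758 -4.998
vertex 0.021 -4.132 -4.361
vertex -0.668 -3.954 -4.628
endloop
endfacet
facet normal -0.634 0.403 -0.660
outer loop
vertex -0.158 -3.758 -4.998
vertex -0.668 -3.954 -4.628
vertex -0.1 -1.993 -3.975
endloop
endfacet
facet normal -0.634 0.403 -0.660
outer loop
vertex -0.1 -1.993 -3.975
vertex -0.668 -3.954 -4.628
vertex -0.609 -2.19 -3.606
endloop
endfacet
facet normal 0.029 0.865 0.502
outer loop
vertex -0.1 -1.993 -3.975
vertex -0.609 -2.19 -3.606
vertex 0.079 -2.368 -3.339
endloop
endfacet
facet normal -0.029 -0.865 -0.502
outer loop
vertex -0.668 -3.954 -4.628
vertex 0.021 -4.132 -4.361
vertex -0.659 -4.285 -4.058
endloop
endfacet
facet normal -0.999 0.018 0.026
outer loop
vertex -0.668 -3.954 -4.628
vertex -0.659 -4.285 -4.058
vertex -0.609 -2.19 -3.606
endloop
endfacet
facet normal -1.000 0.019 0.025
outer loop
vertex -0.609 -2.19 -3.606
vertex -0.659 -4.285 -4.058
vertex -0.601 -2.521 -3.036
endloop
endfacet
facet normal 0.029 0.865 0.502
outer loop
vertex -0.609 -2.19 -3.606
vertex -0.601 -2.521 -3.036
vertex 0.079 -2.368 -3.339
endloop
endfacet
facet normal -0.029 -0.865 -0.502
outer loop
vertex -0.659 -4.285 -4.058
vertex 0.021 -4.132 -4.361
vertex -0.139 -4.501 -3.716
endloop
endfacet
facet normal -0.613 -0.381 0.692
outer loop
vertex -0.659 -4.285 -4.058
vertex -0.139 -4.501 -3.716
vertex -0.601 -2.521 -3.036
endloop
endfacet
facet normal -0.612 -0.381 0.693
outer loop
vertex -0.601 -2.521 -3.036
vertex -0.139 -4.501 -3.716
vertex -0.08 -2.736 -2.694
endloop
endfacet
facet normal 0.028 0.865 0.501
outer loop
vertex -0.601 -2.521 -3.036
vertex -0.08 -2.736 -2.694
vertex 0.079 -2.368 -3.339
endloop
endfacet
facet normal -0.028 -0.865 -0.502
outer loop
vertex -0.139 -4.501 -3.716
vertex 0.021 -4.132 -4.361
vertex 0.502 -4.439 -3.859
endloop
endfacet
facet normal 0.235 -0.493 0.838
outer loop
vertex -0.139 -4.501 -3.716
vertex 0.502 -4.439 -3.859
vertex -0.08 -2.736 -2.694
endloop
endfacet
facet normal 0.235 -0.493 0.838
outer loop
vertex -0.08 -2.736 -2.694
vertex 0.502 -4.439 -3.859
vertex 0.561 -2.674 -2.837
endloop
endfacet
facet normal 0.028 0.865 0.501
outer loop
vertex -0.08 -2.736 -2.694
vertex 0.561 -2.674 -2.837
vertex 0.079 -2.368 -3.339
endloop
endfacet
facet normal -0.029 -0.865 -0.501
outer loop
vertex 0.502 -4.439 -3.859
vertex 0.021 -4.132 -4.361
vertex 0.78 -4.146 -4.381
endloop
endfacet
facet normal 0.907 -0.234 0.352
outer loop
vertex 0.502 -4.439 -3.859
vertex 0.78 -4.146 -4.381
vertex 0.561 -2.674 -2.837
endloop
endfacet
facet normal 0.906 -0.234 0.352
outer loop
vertex 0.561 -2.674 -2.837
vertex 0.78 -4.146 -4.381
vertex 0.839 -2.382 -3.359
endloop
endfacet
facet normal 0.029 0.866 0.500
outer loop
vertex 0.561 -2.674 -2.837
vertex 0.839 -2.382 -3.359
vertex 0.079 -2.368 -3.339
endloop
endfacet
facet normal -0.029 -0.865 -0.501
outer loop
vertex 0.78 -4.146 -4.381
vertex 0.021 -4.132 -4.361
vertex 0.486 -3.843 -4.887
endloop
endfacet
facet normal 0.895 0.201 -0.399
outer loop
vertex 0.78 -4.146 -4.381
vertex 0.486 -3.843 -4.887
vertex 0.839 -2.382 -3.359
endloop
endfacet
facet normal 0.895 0.201 -0.399
outer loop
vertex 0.839 -2.382 -3.359
vertex 0.486 -3.843 -4.887
vertex 0.545 -2.078 -3.865
endloop
endfacet
facet normal 0.029 0.864 0.502
outer loop
vertex 0.839 -2.382 -3.359
vertex 0.545 -2.078 -3.865
vertex 0.079 -2.368 -3.339
endloop
endfacet

endsolid


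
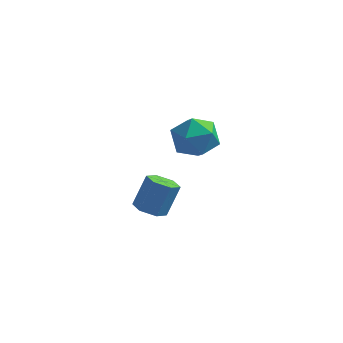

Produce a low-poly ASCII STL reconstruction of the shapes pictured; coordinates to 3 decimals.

solid 
facet normal 0.080 0.990 0.118
outer loop
vertex -1.042 -1.959 2.707
vertex -1.742 -2.006 3.573
vertex -0.645 -2.114 3.737
endloop
endfacet
facet normal 0.680 0.717 -0.154
outer loop
vertex -1.042 -1.959 2.707
vertex -0.645 -2.114 3.737
vertex -0.225 -2.696 2.885
endloop
endfacet
facet normal 0.515 0.386 -0.765
outer loop
vertex -1.042 -1.959 2.707
vertex -0.225 -2.696 2.885
vertex -1.062 -2.948 2.194
endloop
endfacet
facet normal -0.188 0.455 -0.870
outer loop
vertex -1.042 -1.959 2.707
vertex -1.062 -2.948 2.194
vertex -2.0 -2.522 2.619
endloop
endfacet
facet normal -0.457 0.828 -0.324
outer loop
vertex -1.042 -1.959 2.707
vertex -2.0 -2.522 2.619
vertex -1.742 -2.006 3.573
endloop
endfacet
facet normal 0.926 0.227 0.302
outer loop
vertex -0.225 -2.696 2.885
vertex -0.645 -2.114 3.737
vertex -0.42 -3.198 3.861
endloop
endfacet
facet normal -0.045 0.668 0.742
outer loop
vertex -0.645 -2.114 3.737
vertex -1.742 -2.006 3.573
vertex -1.358 -2.772 4.286
endloop
endfacet
facet normal -0.913 0.407 0.027
outer loop
vertex -1.742 -2.006 3.573
vertex -2.0 -2.522 2.619
vertex -2.195 -3.024 3.595
endloop
endfacet
facet normal -0.477 -0.197 -0.856
outer loop
vertex -2.0 -2.522 2.619
vertex -1.062 -2.948 2.194
vertex -1.775 -3.606 2.743
endloop
endfacet
facet normal 0.659 -0.308 -0.686
outer loop
vertex -1.062 -2.948 2.194
vertex -0.225 -2.696 2.885
vertex -0.678 -3.714 2.907
endloop
endfacet
facet normal 0.188 -0.455 0.870
outer loop
vertex -1.378 -3.761 3.773
vertex -0.42 -3.198 3.861
vertex -1.358 -2.772 4.286
endloop
endfacet
facet normal -0.515 -0.386 0.765
outer loop
vertex -1.378 -3.761 3.773
vertex -1.358 -2.772 4.286
vertex -2.195 -3.024 3.595
endloop
endfacet
facet normal -0.680 -0.717 0.154
outer loop
vertex -1.378 -3.761 3.773
vertex -2.195 -3.024 3.595
vertex -1.775 -3.606 2.743
endloop
endfacet
facet normal -0.080 -0.990 -0.118
outer loop
vertex -1.378 -3.761 3.773
vertex -1.775 -3.606 2.743
vertex -0.678 -3.714 2.907
endloop
endfacet
facet normal 0.457 -0.828 0.324
outer loop
vertex -1.378 -3.761 3.773
vertex -0.678 -3.714 2.907
vertex -0.42 -3.198 3.861
endloop
endfacet
facet normal 0.477 0.197 0.856
outer loop
vertex -1.358 -2.772 4.286
vertex -0.42 -3.198 3.861
vertex -0.645 -2.114 3.737
endloop
endfacet
facet normal -0.659 0.308 0.686
outer loop
vertex -2.195 -3.024 3.595
vertex -1.358 -2.772 4.286
vertex -1.742 -2.006 3.573
endloop
endfacet
facet normal -0.926 -0.227 -0.302
outer loop
vertex -1.775 -3.606 2.743
vertex -2.195 -3.024 3.595
vertex -2.0 -2.522 2.619
endloop
endfacet
facet normal 0.045 -0.668 -0.742
outer loop
vertex -0.678 -3.714 2.907
vertex -1.775 -3.606 2.743
vertex -1.062 -2.948 2.194
endloop
endfacet
facet normal 0.913 -0.407 -0.027
outer loop
vertex -0.42 -3.198 3.861
vertex -0.678 -3.714 2.907
vertex -0.225 -2.696 2.885
endloop
endfacet
facet normal -0.263 -0.417 -0.870
outer loop
vertex -2.579 -2.236 -2.446
vertex -3.312 -2.266 -2.21
vertex -3.053 -1.645 -2.586
endloop
endfacet
facet normal 0.743 0.488 -0.458
outer loop
vertex -2.579 -2.236 -2.446
vertex -3.053 -1.645 -2.586
vertex -2.156 -1.564 -1.045
endloop
endfacet
facet normal 0.743 0.488 -0.458
outer loop
vertex -2.156 -1.564 -1.045
vertex -3.053 -1.645 -2.586
vertex -2.63 -0.974 -1.185
endloop
endfacet
facet normal 0.262 0.417 0.870
outer loop
vertex -2.156 -1.564 -1.045
vertex -2.63 -0.974 -1.185
vertex -2.888 -1.594 -0.81
endloop
endfacet
facet normal -0.263 -0.417 -0.870
outer loop
vertex -3.053 -1.645 -2.586
vertex -3.312 -2.266 -2.21
vertex -3.786 -1.675 -2.35
endloop
endfacet
facet normal -0.162 0.908 -0.386
outer loop
vertex -3.053 -1.645 -2.586
vertex -3.786 -1.675 -2.35
vertex -2.63 -0.974 -1.185
endloop
endfacet
facet normal -0.162 0.908 -0.386
outer loop
vertex -2.63 -0.974 -1.185
vertex -3.786 -1.675 -2.35
vertex -3.362 -1.004 -0.949
endloop
endfacet
facet normal 0.263 0.417 0.870
outer loop
vertex -2.63 -0.974 -1.185
vertex -3.362 -1.004 -0.949
vertex -2.888 -1.594 -0.81
endloop
endfacet
facet normal -0.262 -0.417 -0.870
outer loop
vertex -3.786 -1.675 -2.35
vertex -3.312 -2.266 -2.21
vertex -4.044 -2.296 -1.975
endloop
endfacet
facet normal -0.905 0.420 0.073
outer loop
vertex -3.786 -1.675 -2.35
vertex -4.044 -2.296 -1.975
vertex -3.362 -1.004 -0.949
endloop
endfacet
facet normal -0.904 0.421 0.071
outer loop
vertex -3.362 -1.004 -0.949
vertex -4.044 -2.296 -1.975
vertex -3.621 -1.624 -0.574
endloop
endfacet
facet normal 0.263 0.416 0.870
outer loop
vertex -3.362 -1.004 -0.949
vertex -3.621 -1.624 -0.574
vertex -2.888 -1.594 -0.81
endloop
endfacet
facet normal -0.262 -0.417 -0.870
outer loop
vertex -4.044 -2.296 -1.975
vertex -3.312 -2.266 -2.21
vertex -3.57 -2.886 -1.835
endloop
endfacet
facet normal -0.743 -0.488 0.458
outer loop
vertex -4.044 -2.296 -1.975
vertex -3.57 -2.886 -1.835
vertex -3.621 -1.624 -0.574
endloop
endfacet
facet normal -0.743 -0.488 0.458
outer loop
vertex -3.621 -1.624 -0.574
vertex -3.57 -2.886 -1.835
vertex -3.147 -2.215 -0.434
endloop
endfacet
facet normal 0.263 0.417 0.870
outer loop
vertex -3.621 -1.624 -0.574
vertex -3.147 -2.215 -0.434
vertex -2.888 -1.594 -0.81
endloop
endfacet
facet normal -0.263 -0.417 -0.870
outer loop
vertex -3.57 -2.886 -1.835
vertex -3.312 -2.266 -2.21
vertex -2.838 -2.856 -2.071
endloop
endfacet
facet normal 0.162 -0.908 0.386
outer loop
vertex -3.57 -2.886 -1.835
vertex -2.838 -2.856 -2.071
vertex -3.147 -2.215 -0.434
endloop
endfacet
facet normal 0.161 -0.908 0.386
outer loop
vertex -3.147 -2.215 -0.434
vertex -2.838 -2.856 -2.071
vertex -2.414 -2.185 -0.67
endloop
endfacet
facet normal 0.263 0.417 0.870
outer loop
vertex -3.147 -2.215 -0.434
vertex -2.414 -2.185 -0.67
vertex -2.888 -1.594 -0.81
endloop
endfacet
facet normal -0.263 -0.416 -0.870
outer loop
vertex -2.838 -2.856 -2.071
vertex -3.312 -2.266 -2.21
vertex -2.579 -2.236 -2.446
endloop
endfacet
facet normal 0.904 -0.421 -0.072
outer loop
vertex -2.838 -2.856 -2.071
vertex -2.579 -2.236 -2.446
vertex -2.414 -2.185 -0.67
endloop
endfacet
facet normal 0.905 -0.419 -0.072
outer loop
vertex -2.414 -2.185 -0.67
vertex -2.579 -2.236 -2.446
vertex -2.156 -1.564 -1.045
endloop
endfacet
facet normal 0.262 0.417 0.870
outer loop
vertex -2.414 -2.185 -0.67
vertex -2.156 -1.564 -1.045
vertex -2.888 -1.594 -0.81
endloop
endfacet

endsolid


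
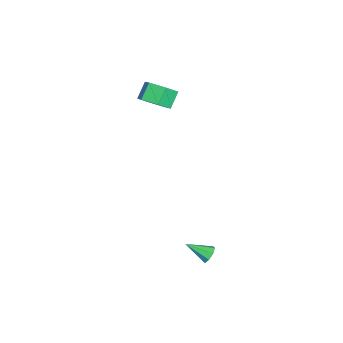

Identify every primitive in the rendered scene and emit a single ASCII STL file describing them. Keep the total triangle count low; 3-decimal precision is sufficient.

solid 
facet normal 0.030 0.863 -0.503
outer loop
vertex 3.78 3.362 -4.018
vertex 3.339 3.512 -3.787
vertex 3.845 3.558 -3.678
endloop
endfacet
facet normal 0.915 -0.400 0.055
outer loop
vertex 3.78 3.362 -4.018
vertex 3.845 3.558 -3.678
vertex 3.301 2.388 -3.133
endloop
endfacet
facet normal 0.030 0.864 -0.502
outer loop
vertex 3.845 3.558 -3.678
vertex 3.339 3.512 -3.787
vertex 3.613 3.727 -3.401
endloop
endfacet
facet normal 0.753 -0.044 0.657
outer loop
vertex 3.845 3.558 -3.678
vertex 3.613 3.727 -3.401
vertex 3.301 2.388 -3.133
endloop
endfacet
facet normal 0.029 0.864 -0.502
outer loop
vertex 3.613 3.727 -3.401
vertex 3.339 3.512 -3.787
vertex 3.221 3.769 -3.351
endloop
endfacet
facet normal 0.142 0.162 0.976
outer loop
vertex 3.613 3.727 -3.401
vertex 3.221 3.769 -3.351
vertex 3.301 2.388 -3.133
endloop
endfacet
facet normal 0.028 0.864 -0.502
outer loop
vertex 3.221 3.769 -3.351
vertex 3.339 3.512 -3.787
vertex 2.897 3.661 -3.555
endloop
endfacet
facet normal -0.554 0.098 0.827
outer loop
vertex 3.221 3.769 -3.351
vertex 2.897 3.661 -3.555
vertex 3.301 2.388 -3.133
endloop
endfacet
facet normal 0.028 0.864 -0.502
outer loop
vertex 2.897 3.661 -3.555
vertex 3.339 3.512 -3.787
vertex 2.832 3.465 -3.896
endloop
endfacet
facet normal -0.935 -0.200 0.293
outer loop
vertex 2.897 3.661 -3.555
vertex 2.832 3.465 -3.896
vertex 3.301 2.388 -3.133
endloop
endfacet
facet normal 0.028 0.864 -0.503
outer loop
vertex 2.832 3.465 -3.896
vertex 3.339 3.512 -3.787
vertex 3.064 3.297 -4.172
endloop
endfacet
facet normal -0.771 -0.556 -0.310
outer loop
vertex 2.832 3.465 -3.896
vertex 3.064 3.297 -4.172
vertex 3.301 2.388 -3.133
endloop
endfacet
facet normal 0.029 0.864 -0.503
outer loop
vertex 3.064 3.297 -4.172
vertex 3.339 3.512 -3.787
vertex 3.456 3.254 -4.223
endloop
endfacet
facet normal -0.165 -0.761 -0.628
outer loop
vertex 3.064 3.297 -4.172
vertex 3.456 3.254 -4.223
vertex 3.301 2.388 -3.133
endloop
endfacet
facet normal 0.030 0.864 -0.503
outer loop
vertex 3.456 3.254 -4.223
vertex 3.339 3.512 -3.787
vertex 3.78 3.362 -4.018
endloop
endfacet
facet normal 0.535 -0.697 -0.478
outer loop
vertex 3.456 3.254 -4.223
vertex 3.78 3.362 -4.018
vertex 3.301 2.388 -3.133
endloop
endfacet
facet normal 0.640 -0.272 -0.719
outer loop
vertex -1.855 -0.36 3.024
vertex -2.264 0.187 2.453
vertex -1.585 0.484 2.945
endloop
endfacet
facet normal 0.706 -0.161 0.690
outer loop
vertex -1.855 -0.36 3.024
vertex -1.585 0.484 2.945
vertex -2.527 -0.074 3.778
endloop
endfacet
facet normal 0.706 -0.161 0.690
outer loop
vertex -2.527 -0.074 3.778
vertex -1.585 0.484 2.945
vertex -2.257 0.771 3.699
endloop
endfacet
facet normal -0.640 0.272 0.719
outer loop
vertex -2.527 -0.074 3.778
vertex -2.257 0.771 3.699
vertex -2.936 0.473 3.207
endloop
endfacet
facet normal 0.640 -0.273 -0.718
outer loop
vertex -1.585 0.484 2.945
vertex -2.264 0.187 2.453
vertex -1.993 1.031 2.374
endloop
endfacet
facet normal 0.617 0.740 0.268
outer loop
vertex -1.585 0.484 2.945
vertex -1.993 1.031 2.374
vertex -2.257 0.771 3.699
endloop
endfacet
facet normal 0.616 0.741 0.268
outer loop
vertex -2.257 0.771 3.699
vertex -1.993 1.031 2.374
vertex -2.665 1.317 3.128
endloop
endfacet
facet normal -0.640 0.273 0.718
outer loop
vertex -2.257 0.771 3.699
vertex -2.665 1.317 3.128
vertex -2.936 0.473 3.207
endloop
endfacet
facet normal 0.639 -0.273 -0.719
outer loop
vertex -1.993 1.031 2.374
vertex -2.264 0.187 2.453
vertex -2.673 0.734 1.882
endloop
endfacet
facet normal -0.089 0.902 -0.422
outer loop
vertex -1.993 1.031 2.374
vertex -2.673 0.734 1.882
vertex -2.665 1.317 3.128
endloop
endfacet
facet normal -0.089 0.902 -0.422
outer loop
vertex -2.665 1.317 3.128
vertex -2.673 0.734 1.882
vertex -3.345 1.02 2.636
endloop
endfacet
facet normal -0.639 0.273 0.719
outer loop
vertex -2.665 1.317 3.128
vertex -3.345 1.02 2.636
vertex -2.936 0.473 3.207
endloop
endfacet
facet normal 0.640 -0.272 -0.719
outer loop
vertex -2.673 0.734 1.882
vertex -2.264 0.187 2.453
vertex -2.943 -0.111 1.961
endloop
endfacet
facet normal -0.706 0.161 -0.690
outer loop
vertex -2.673 0.734 1.882
vertex -2.943 -0.111 1.961
vertex -3.345 1.02 2.636
endloop
endfacet
facet normal -0.706 0.161 -0.690
outer loop
vertex -3.345 1.02 2.636
vertex -2.943 -0.111 1.961
vertex -3.615 0.176 2.715
endloop
endfacet
facet normal -0.640 0.272 0.719
outer loop
vertex -3.345 1.02 2.636
vertex -3.615 0.176 2.715
vertex -2.936 0.473 3.207
endloop
endfacet
facet normal 0.640 -0.273 -0.718
outer loop
vertex -2.943 -0.111 1.961
vertex -2.264 0.187 2.453
vertex -2.535 -0.657 2.532
endloop
endfacet
facet normal -0.616 -0.741 -0.268
outer loop
vertex -2.943 -0.111 1.961
vertex -2.535 -0.657 2.532
vertex -3.615 0.176 2.715
endloop
endfacet
facet normal -0.616 -0.740 -0.269
outer loop
vertex -3.615 0.176 2.715
vertex -2.535 -0.657 2.532
vertex -3.207 -0.371 3.286
endloop
endfacet
facet normal -0.640 0.273 0.718
outer loop
vertex -3.615 0.176 2.715
vertex -3.207 -0.371 3.286
vertex -2.936 0.473 3.207
endloop
endfacet
facet normal 0.639 -0.273 -0.719
outer loop
vertex -2.535 -0.657 2.532
vertex -2.264 0.187 2.453
vertex -1.855 -0.36 3.024
endloop
endfacet
facet normal 0.089 -0.902 0.422
outer loop
vertex -2.535 -0.657 2.532
vertex -1.855 -0.36 3.024
vertex -3.207 -0.371 3.286
endloop
endfacet
facet normal 0.089 -0.902 0.422
outer loop
vertex -3.207 -0.371 3.286
vertex -1.855 -0.36 3.024
vertex -2.527 -0.074 3.778
endloop
endfacet
facet normal -0.639 0.273 0.719
outer loop
vertex -3.207 -0.371 3.286
vertex -2.527 -0.074 3.778
vertex -2.936 0.473 3.207
endloop
endfacet

endsolid


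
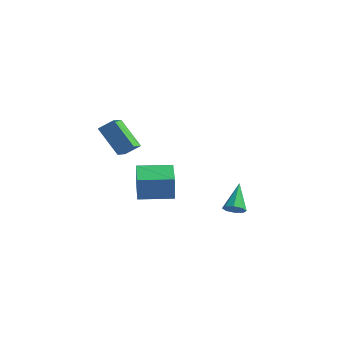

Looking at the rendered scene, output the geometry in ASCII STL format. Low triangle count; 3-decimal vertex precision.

solid 
facet normal 0.282 -0.709 -0.646
outer loop
vertex 4.712 2.296 -2.414
vertex 4.174 2.373 -2.733
vertex 4.749 2.628 -2.762
endloop
endfacet
facet normal 0.823 0.364 0.435
outer loop
vertex 4.712 2.296 -2.414
vertex 4.749 2.628 -2.762
vertex 3.666 3.647 -1.567
endloop
endfacet
facet normal 0.281 -0.708 -0.648
outer loop
vertex 4.749 2.628 -2.762
vertex 4.174 2.373 -2.733
vertex 4.449 2.811 -3.092
endloop
endfacet
facet normal 0.608 0.785 -0.118
outer loop
vertex 4.749 2.628 -2.762
vertex 4.449 2.811 -3.092
vertex 3.666 3.647 -1.567
endloop
endfacet
facet normal 0.282 -0.708 -0.648
outer loop
vertex 4.449 2.811 -3.092
vertex 4.174 2.373 -2.733
vertex 3.988 2.737 -3.212
endloop
endfacet
facet normal -0.014 0.874 -0.486
outer loop
vertex 4.449 2.811 -3.092
vertex 3.988 2.737 -3.212
vertex 3.666 3.647 -1.567
endloop
endfacet
facet normal 0.281 -0.708 -0.647
outer loop
vertex 3.988 2.737 -3.212
vertex 4.174 2.373 -2.733
vertex 3.636 2.45 -3.051
endloop
endfacet
facet normal -0.679 0.578 -0.453
outer loop
vertex 3.988 2.737 -3.212
vertex 3.636 2.45 -3.051
vertex 3.666 3.647 -1.567
endloop
endfacet
facet normal 0.282 -0.707 -0.648
outer loop
vertex 3.636 2.45 -3.051
vertex 4.174 2.373 -2.733
vertex 3.599 2.117 -2.704
endloop
endfacet
facet normal -0.997 0.072 -0.038
outer loop
vertex 3.636 2.45 -3.051
vertex 3.599 2.117 -2.704
vertex 3.666 3.647 -1.567
endloop
endfacet
facet normal 0.283 -0.708 -0.647
outer loop
vertex 3.599 2.117 -2.704
vertex 4.174 2.373 -2.733
vertex 3.899 1.935 -2.374
endloop
endfacet
facet normal -0.781 -0.350 0.517
outer loop
vertex 3.599 2.117 -2.704
vertex 3.899 1.935 -2.374
vertex 3.666 3.647 -1.567
endloop
endfacet
facet normal 0.282 -0.708 -0.648
outer loop
vertex 3.899 1.935 -2.374
vertex 4.174 2.373 -2.733
vertex 4.36 2.009 -2.254
endloop
endfacet
facet normal -0.160 -0.439 0.884
outer loop
vertex 3.899 1.935 -2.374
vertex 4.36 2.009 -2.254
vertex 3.666 3.647 -1.567
endloop
endfacet
facet normal 0.283 -0.708 -0.648
outer loop
vertex 4.36 2.009 -2.254
vertex 4.174 2.373 -2.733
vertex 4.712 2.296 -2.414
endloop
endfacet
facet normal 0.504 -0.144 0.852
outer loop
vertex 4.36 2.009 -2.254
vertex 4.712 2.296 -2.414
vertex 3.666 3.647 -1.567
endloop
endfacet
facet normal -0.600 0.799 0.033
outer loop
vertex 1.469 -2.412 1.886
vertex 2.916 -1.326 1.889
vertex 1.444 -2.375 0.527
endloop
endfacet
facet normal -0.800 -0.600 -0.002
outer loop
vertex 2.464 -3.734 0.471
vertex 1.469 -2.412 1.886
vertex 1.444 -2.375 0.527
endloop
endfacet
facet normal -0.600 0.800 0.032
outer loop
vertex 1.444 -2.375 0.527
vertex 2.916 -1.326 1.889
vertex 2.892 -1.289 0.53
endloop
endfacet
facet normal -0.018 0.027 -0.999
outer loop
vertex 2.892 -1.289 0.53
vertex 2.464 -3.734 0.471
vertex 1.444 -2.375 0.527
endloop
endfacet
facet normal 0.018 -0.027 0.999
outer loop
vertex 1.469 -2.412 1.886
vertex 3.936 -2.685 1.833
vertex 2.916 -1.326 1.889
endloop
endfacet
facet normal -0.800 -0.600 -0.002
outer loop
vertex 2.488 -3.771 1.83
vertex 1.469 -2.412 1.886
vertex 2.464 -3.734 0.471
endloop
endfacet
facet normal 0.018 -0.027 0.999
outer loop
vertex 2.488 -3.771 1.83
vertex 3.936 -2.685 1.833
vertex 1.469 -2.412 1.886
endloop
endfacet
facet normal 0.800 0.600 0.002
outer loop
vertex 2.916 -1.326 1.889
vertex 3.936 -2.685 1.833
vertex 2.892 -1.289 0.53
endloop
endfacet
facet normal -0.018 0.027 -0.999
outer loop
vertex 3.911 -2.648 0.474
vertex 2.464 -3.734 0.471
vertex 2.892 -1.289 0.53
endloop
endfacet
facet normal 0.800 0.600 0.002
outer loop
vertex 2.892 -1.289 0.53
vertex 3.936 -2.685 1.833
vertex 3.911 -2.648 0.474
endloop
endfacet
facet normal 0.600 -0.799 -0.032
outer loop
vertex 3.911 -2.648 0.474
vertex 2.488 -3.771 1.83
vertex 2.464 -3.734 0.471
endloop
endfacet
facet normal 0.600 -0.800 -0.033
outer loop
vertex 3.936 -2.685 1.833
vertex 2.488 -3.771 1.83
vertex 3.911 -2.648 0.474
endloop
endfacet
facet normal -0.716 0.138 0.684
outer loop
vertex 0.679 -3.128 5.143
vertex 0.395 -2.12 4.642
vertex 0.058 -3.58 4.584
endloop
endfacet
facet normal 0.244 -0.869 0.431
outer loop
vertex 1.405 -3.84 3.298
vertex 0.679 -3.128 5.143
vertex 0.058 -3.58 4.584
endloop
endfacet
facet normal -0.716 0.138 0.684
outer loop
vertex 0.058 -3.58 4.584
vertex 0.395 -2.12 4.642
vertex -0.226 -2.573 4.083
endloop
endfacet
facet normal -0.653 -0.477 -0.588
outer loop
vertex -0.226 -2.573 4.083
vertex 1.405 -3.84 3.298
vertex 0.058 -3.58 4.584
endloop
endfacet
facet normal 0.653 0.476 0.588
outer loop
vertex 0.679 -3.128 5.143
vertex 1.742 -2.38 3.356
vertex 0.395 -2.12 4.642
endloop
endfacet
facet normal 0.245 -0.868 0.431
outer loop
vertex 2.026 -3.387 3.857
vertex 0.679 -3.128 5.143
vertex 1.405 -3.84 3.298
endloop
endfacet
facet normal 0.653 0.477 0.588
outer loop
vertex 2.026 -3.387 3.857
vertex 1.742 -2.38 3.356
vertex 0.679 -3.128 5.143
endloop
endfacet
facet normal -0.245 0.868 -0.432
outer loop
vertex 0.395 -2.12 4.642
vertex 1.742 -2.38 3.356
vertex -0.226 -2.573 4.083
endloop
endfacet
facet normal -0.653 -0.476 -0.588
outer loop
vertex 1.121 -2.832 2.797
vertex 1.405 -3.84 3.298
vertex -0.226 -2.573 4.083
endloop
endfacet
facet normal -0.244 0.869 -0.431
outer loop
vertex -0.226 -2.573 4.083
vertex 1.742 -2.38 3.356
vertex 1.121 -2.832 2.797
endloop
endfacet
facet normal 0.716 -0.138 -0.684
outer loop
vertex 1.121 -2.832 2.797
vertex 2.026 -3.387 3.857
vertex 1.405 -3.84 3.298
endloop
endfacet
facet normal 0.716 -0.138 -0.684
outer loop
vertex 1.742 -2.38 3.356
vertex 2.026 -3.387 3.857
vertex 1.121 -2.832 2.797
endloop
endfacet

endsolid


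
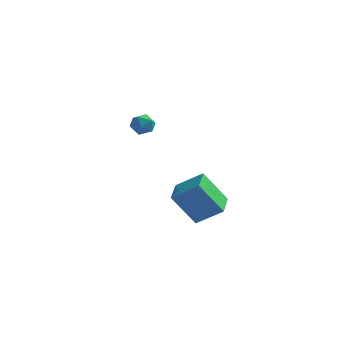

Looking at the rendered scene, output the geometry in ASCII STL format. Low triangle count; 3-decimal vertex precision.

solid 
facet normal -0.995 -0.075 -0.072
outer loop
vertex -3.886 3.041 -0.897
vertex -3.872 2.466 -0.49
vertex -3.941 3.103 -0.197
endloop
endfacet
facet normal -0.787 0.606 -0.116
outer loop
vertex -3.886 3.041 -0.897
vertex -3.941 3.103 -0.197
vertex -3.54 3.554 -0.561
endloop
endfacet
facet normal -0.337 0.664 -0.667
outer loop
vertex -3.886 3.041 -0.897
vertex -3.54 3.554 -0.561
vertex -3.223 3.196 -1.078
endloop
endfacet
facet normal -0.267 0.018 -0.963
outer loop
vertex -3.886 3.041 -0.897
vertex -3.223 3.196 -1.078
vertex -3.428 2.523 -1.034
endloop
endfacet
facet normal -0.673 -0.438 -0.596
outer loop
vertex -3.886 3.041 -0.897
vertex -3.428 2.523 -1.034
vertex -3.872 2.466 -0.49
endloop
endfacet
facet normal -0.428 0.767 0.479
outer loop
vertex -3.54 3.554 -0.561
vertex -3.941 3.103 -0.197
vertex -3.312 3.297 0.054
endloop
endfacet
facet normal -0.764 -0.336 0.551
outer loop
vertex -3.941 3.103 -0.197
vertex -3.872 2.466 -0.49
vertex -3.517 2.624 0.098
endloop
endfacet
facet normal -0.244 -0.924 -0.296
outer loop
vertex -3.872 2.466 -0.49
vertex -3.428 2.523 -1.034
vertex -3.2 2.266 -0.419
endloop
endfacet
facet normal 0.413 -0.184 -0.892
outer loop
vertex -3.428 2.523 -1.034
vertex -3.223 3.196 -1.078
vertex -2.799 2.717 -0.783
endloop
endfacet
facet normal 0.300 0.860 -0.412
outer loop
vertex -3.223 3.196 -1.078
vertex -3.54 3.554 -0.561
vertex -2.868 3.354 -0.49
endloop
endfacet
facet normal 0.267 -0.018 0.963
outer loop
vertex -2.854 2.779 -0.083
vertex -3.312 3.297 0.054
vertex -3.517 2.624 0.098
endloop
endfacet
facet normal 0.337 -0.664 0.667
outer loop
vertex -2.854 2.779 -0.083
vertex -3.517 2.624 0.098
vertex -3.2 2.266 -0.419
endloop
endfacet
facet normal 0.787 -0.606 0.116
outer loop
vertex -2.854 2.779 -0.083
vertex -3.2 2.266 -0.419
vertex -2.799 2.717 -0.783
endloop
endfacet
facet normal 0.995 0.075 0.072
outer loop
vertex -2.854 2.779 -0.083
vertex -2.799 2.717 -0.783
vertex -2.868 3.354 -0.49
endloop
endfacet
facet normal 0.673 0.438 0.596
outer loop
vertex -2.854 2.779 -0.083
vertex -2.868 3.354 -0.49
vertex -3.312 3.297 0.054
endloop
endfacet
facet normal -0.413 0.184 0.892
outer loop
vertex -3.517 2.624 0.098
vertex -3.312 3.297 0.054
vertex -3.941 3.103 -0.197
endloop
endfacet
facet normal -0.300 -0.860 0.412
outer loop
vertex -3.2 2.266 -0.419
vertex -3.517 2.624 0.098
vertex -3.872 2.466 -0.49
endloop
endfacet
facet normal 0.428 -0.767 -0.479
outer loop
vertex -2.799 2.717 -0.783
vertex -3.2 2.266 -0.419
vertex -3.428 2.523 -1.034
endloop
endfacet
facet normal 0.764 0.336 -0.551
outer loop
vertex -2.868 3.354 -0.49
vertex -2.799 2.717 -0.783
vertex -3.223 3.196 -1.078
endloop
endfacet
facet normal 0.244 0.924 0.296
outer loop
vertex -3.312 3.297 0.054
vertex -2.868 3.354 -0.49
vertex -3.54 3.554 -0.561
endloop
endfacet
facet normal -0.550 -0.161 0.820
outer loop
vertex 1.821 -4.098 -0.751
vertex 1.56 -2.685 -0.649
vertex 0.574 -4.266 -1.62
endloop
endfacet
facet normal 0.181 -0.981 -0.070
outer loop
vertex 1.64 -3.955 -3.211
vertex 1.821 -4.098 -0.751
vertex 0.574 -4.266 -1.62
endloop
endfacet
facet normal -0.550 -0.161 0.820
outer loop
vertex 0.574 -4.266 -1.62
vertex 1.56 -2.685 -0.649
vertex 0.312 -2.854 -1.519
endloop
endfacet
facet normal -0.816 -0.111 -0.568
outer loop
vertex 0.312 -2.854 -1.519
vertex 1.64 -3.955 -3.211
vertex 0.574 -4.266 -1.62
endloop
endfacet
facet normal 0.816 0.110 0.568
outer loop
vertex 1.821 -4.098 -0.751
vertex 2.626 -2.374 -2.24
vertex 1.56 -2.685 -0.649
endloop
endfacet
facet normal 0.182 -0.981 -0.070
outer loop
vertex 2.888 -3.786 -2.341
vertex 1.821 -4.098 -0.751
vertex 1.64 -3.955 -3.211
endloop
endfacet
facet normal 0.815 0.111 0.569
outer loop
vertex 2.888 -3.786 -2.341
vertex 2.626 -2.374 -2.24
vertex 1.821 -4.098 -0.751
endloop
endfacet
facet normal -0.182 0.981 0.070
outer loop
vertex 1.56 -2.685 -0.649
vertex 2.626 -2.374 -2.24
vertex 0.312 -2.854 -1.519
endloop
endfacet
facet normal -0.815 -0.110 -0.569
outer loop
vertex 1.379 -2.542 -3.109
vertex 1.64 -3.955 -3.211
vertex 0.312 -2.854 -1.519
endloop
endfacet
facet normal -0.181 0.981 0.071
outer loop
vertex 0.312 -2.854 -1.519
vertex 2.626 -2.374 -2.24
vertex 1.379 -2.542 -3.109
endloop
endfacet
facet normal 0.550 0.161 -0.820
outer loop
vertex 1.379 -2.542 -3.109
vertex 2.888 -3.786 -2.341
vertex 1.64 -3.955 -3.211
endloop
endfacet
facet normal 0.550 0.161 -0.820
outer loop
vertex 2.626 -2.374 -2.24
vertex 2.888 -3.786 -2.341
vertex 1.379 -2.542 -3.109
endloop
endfacet

endsolid


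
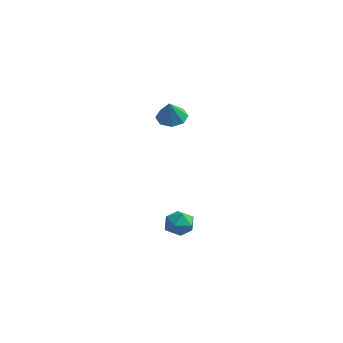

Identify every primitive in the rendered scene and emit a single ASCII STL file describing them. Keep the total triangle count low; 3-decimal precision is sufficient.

solid 
facet normal -0.869 0.450 0.204
outer loop
vertex -0.573 2.874 -3.448
vertex -0.903 2.198 -3.362
vertex -0.585 2.542 -2.767
endloop
endfacet
facet normal -0.317 0.855 0.411
outer loop
vertex -0.573 2.874 -3.448
vertex -0.585 2.542 -2.767
vertex 0.043 2.891 -3.008
endloop
endfacet
facet normal 0.088 0.983 -0.161
outer loop
vertex -0.573 2.874 -3.448
vertex 0.043 2.891 -3.008
vertex 0.112 2.763 -3.751
endloop
endfacet
facet normal -0.212 0.659 -0.721
outer loop
vertex -0.573 2.874 -3.448
vertex 0.112 2.763 -3.751
vertex -0.473 2.335 -3.97
endloop
endfacet
facet normal -0.804 0.330 -0.494
outer loop
vertex -0.573 2.874 -3.448
vertex -0.473 2.335 -3.97
vertex -0.903 2.198 -3.362
endloop
endfacet
facet normal 0.072 0.476 0.876
outer loop
vertex 0.043 2.891 -3.008
vertex -0.585 2.542 -2.767
vertex 0.093 2.225 -2.65
endloop
endfacet
facet normal -0.822 -0.177 0.541
outer loop
vertex -0.585 2.542 -2.767
vertex -0.903 2.198 -3.362
vertex -0.492 1.797 -2.869
endloop
endfacet
facet normal -0.717 -0.371 -0.590
outer loop
vertex -0.903 2.198 -3.362
vertex -0.473 2.335 -3.97
vertex -0.423 1.669 -3.612
endloop
endfacet
facet normal 0.240 0.161 -0.957
outer loop
vertex -0.473 2.335 -3.97
vertex 0.112 2.763 -3.751
vertex 0.205 2.018 -3.853
endloop
endfacet
facet normal 0.728 0.684 -0.050
outer loop
vertex 0.112 2.763 -3.751
vertex 0.043 2.891 -3.008
vertex 0.523 2.362 -3.258
endloop
endfacet
facet normal 0.212 -0.659 0.721
outer loop
vertex 0.193 1.686 -3.172
vertex 0.093 2.225 -2.65
vertex -0.492 1.797 -2.869
endloop
endfacet
facet normal -0.088 -0.983 0.161
outer loop
vertex 0.193 1.686 -3.172
vertex -0.492 1.797 -2.869
vertex -0.423 1.669 -3.612
endloop
endfacet
facet normal 0.317 -0.855 -0.411
outer loop
vertex 0.193 1.686 -3.172
vertex -0.423 1.669 -3.612
vertex 0.205 2.018 -3.853
endloop
endfacet
facet normal 0.869 -0.450 -0.204
outer loop
vertex 0.193 1.686 -3.172
vertex 0.205 2.018 -3.853
vertex 0.523 2.362 -3.258
endloop
endfacet
facet normal 0.804 -0.330 0.494
outer loop
vertex 0.193 1.686 -3.172
vertex 0.523 2.362 -3.258
vertex 0.093 2.225 -2.65
endloop
endfacet
facet normal -0.240 -0.161 0.957
outer loop
vertex -0.492 1.797 -2.869
vertex 0.093 2.225 -2.65
vertex -0.585 2.542 -2.767
endloop
endfacet
facet normal -0.728 -0.684 0.050
outer loop
vertex -0.423 1.669 -3.612
vertex -0.492 1.797 -2.869
vertex -0.903 2.198 -3.362
endloop
endfacet
facet normal -0.072 -0.476 -0.876
outer loop
vertex 0.205 2.018 -3.853
vertex -0.423 1.669 -3.612
vertex -0.473 2.335 -3.97
endloop
endfacet
facet normal 0.822 0.177 -0.541
outer loop
vertex 0.523 2.362 -3.258
vertex 0.205 2.018 -3.853
vertex 0.112 2.763 -3.751
endloop
endfacet
facet normal 0.717 0.371 0.590
outer loop
vertex 0.093 2.225 -2.65
vertex 0.523 2.362 -3.258
vertex 0.043 2.891 -3.008
endloop
endfacet
facet normal -0.365 0.439 -0.821
outer loop
vertex -1.516 3.965 2.351
vertex -2.011 3.445 2.293
vertex -1.981 4.085 2.622
endloop
endfacet
facet normal 0.521 0.553 0.650
outer loop
vertex -1.516 3.965 2.351
vertex -1.981 4.085 2.622
vertex -1.569 2.915 3.287
endloop
endfacet
facet normal -0.364 0.439 -0.821
outer loop
vertex -1.981 4.085 2.622
vertex -2.011 3.445 2.293
vertex -2.463 3.831 2.7
endloop
endfacet
facet normal -0.102 0.464 0.880
outer loop
vertex -1.981 4.085 2.622
vertex -2.463 3.831 2.7
vertex -1.569 2.915 3.287
endloop
endfacet
facet normal -0.365 0.439 -0.821
outer loop
vertex -2.463 3.831 2.7
vertex -2.011 3.445 2.293
vertex -2.681 3.35 2.54
endloop
endfacet
facet normal -0.563 -0.020 0.826
outer loop
vertex -2.463 3.831 2.7
vertex -2.681 3.35 2.54
vertex -1.569 2.915 3.287
endloop
endfacet
facet normal -0.365 0.438 -0.821
outer loop
vertex -2.681 3.35 2.54
vertex -2.011 3.445 2.293
vertex -2.506 2.926 2.236
endloop
endfacet
facet normal -0.591 -0.617 0.520
outer loop
vertex -2.681 3.35 2.54
vertex -2.506 2.926 2.236
vertex -1.569 2.915 3.287
endloop
endfacet
facet normal -0.365 0.438 -0.822
outer loop
vertex -2.506 2.926 2.236
vertex -2.011 3.445 2.293
vertex -2.041 2.805 1.965
endloop
endfacet
facet normal -0.171 -0.975 0.142
outer loop
vertex -2.506 2.926 2.236
vertex -2.041 2.805 1.965
vertex -1.569 2.915 3.287
endloop
endfacet
facet normal -0.366 0.438 -0.821
outer loop
vertex -2.041 2.805 1.965
vertex -2.011 3.445 2.293
vertex -1.559 3.06 1.886
endloop
endfacet
facet normal 0.454 -0.886 -0.088
outer loop
vertex -2.041 2.805 1.965
vertex -1.559 3.06 1.886
vertex -1.569 2.915 3.287
endloop
endfacet
facet normal -0.366 0.438 -0.821
outer loop
vertex -1.559 3.06 1.886
vertex -2.011 3.445 2.293
vertex -1.342 3.541 2.046
endloop
endfacet
facet normal 0.915 -0.401 -0.035
outer loop
vertex -1.559 3.06 1.886
vertex -1.342 3.541 2.046
vertex -1.569 2.915 3.287
endloop
endfacet
facet normal -0.366 0.440 -0.820
outer loop
vertex -1.342 3.541 2.046
vertex -2.011 3.445 2.293
vertex -1.516 3.965 2.351
endloop
endfacet
facet normal 0.943 0.193 0.270
outer loop
vertex -1.342 3.541 2.046
vertex -1.516 3.965 2.351
vertex -1.569 2.915 3.287
endloop
endfacet

endsolid
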